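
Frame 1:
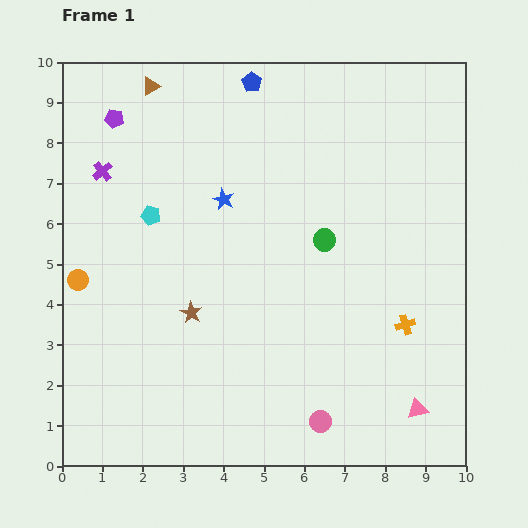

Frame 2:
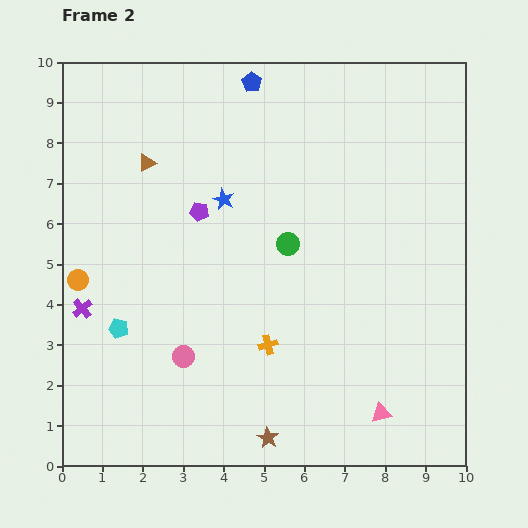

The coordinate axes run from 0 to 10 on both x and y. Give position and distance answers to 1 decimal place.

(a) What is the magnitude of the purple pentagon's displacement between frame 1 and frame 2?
3.1

The purple pentagon moved from (1.3, 8.6) to (3.4, 6.3), a distance of √(2.1² + 2.3²) ≈ 3.1.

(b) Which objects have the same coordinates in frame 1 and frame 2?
the blue star, the blue pentagon, the orange circle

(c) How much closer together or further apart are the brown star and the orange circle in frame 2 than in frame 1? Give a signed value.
+3.2

Distance in frame 1: 2.9. Distance in frame 2: 6.1.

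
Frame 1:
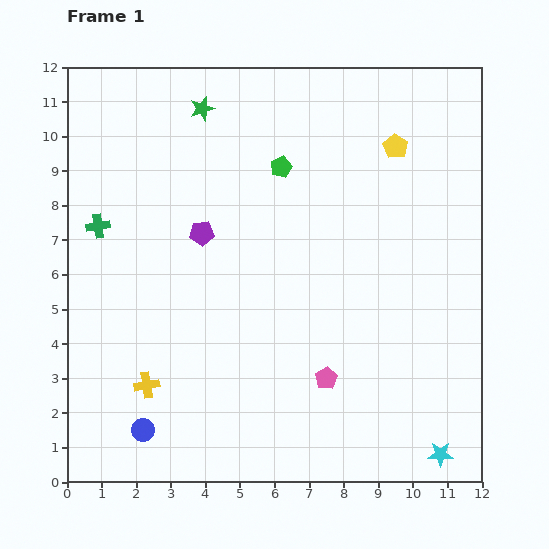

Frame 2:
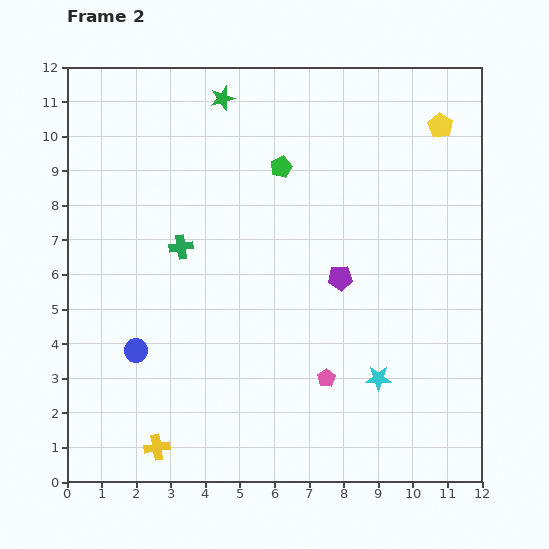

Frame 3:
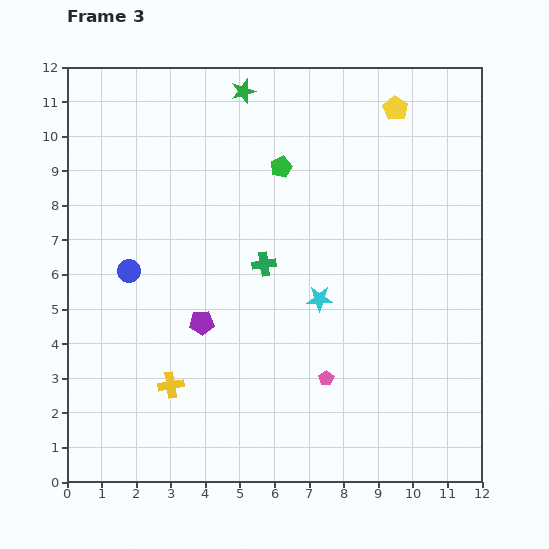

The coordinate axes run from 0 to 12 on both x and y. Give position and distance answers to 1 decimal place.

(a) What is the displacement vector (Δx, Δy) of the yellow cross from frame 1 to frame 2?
(0.3, -1.8)

The yellow cross was at (2.3, 2.8) in frame 1 and (2.6, 1.0) in frame 2.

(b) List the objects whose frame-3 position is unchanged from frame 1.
the green pentagon, the pink pentagon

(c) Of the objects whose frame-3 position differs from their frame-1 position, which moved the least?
the yellow cross

(moved 0.7)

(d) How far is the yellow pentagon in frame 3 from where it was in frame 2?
1.4

The yellow pentagon moved from (10.8, 10.3) to (9.5, 10.8), a distance of √(1.3² + 0.5²) ≈ 1.4.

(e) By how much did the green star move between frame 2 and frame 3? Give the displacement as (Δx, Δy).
(0.6, 0.2)

The green star was at (4.5, 11.1) in frame 2 and (5.1, 11.3) in frame 3.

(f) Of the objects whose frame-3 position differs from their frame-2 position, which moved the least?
the green star

(moved 0.6)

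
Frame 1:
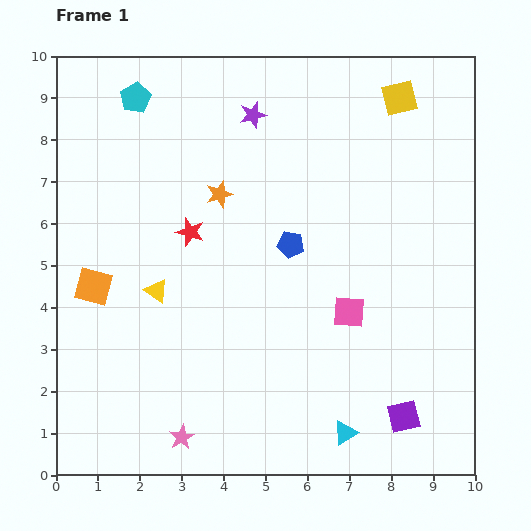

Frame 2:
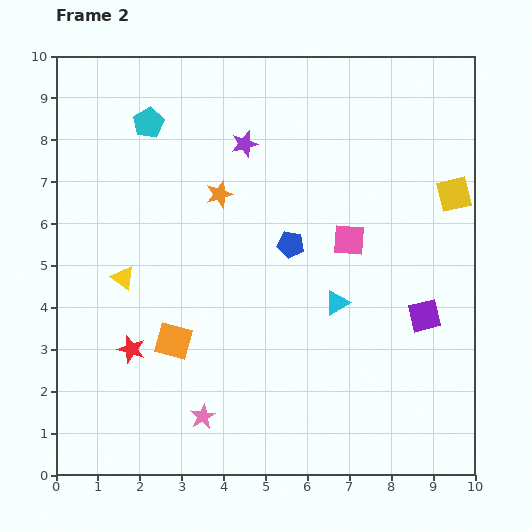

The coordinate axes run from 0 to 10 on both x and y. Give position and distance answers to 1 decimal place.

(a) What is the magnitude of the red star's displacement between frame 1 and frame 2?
3.1

The red star moved from (3.2, 5.8) to (1.8, 3.0), a distance of √(1.4² + 2.8²) ≈ 3.1.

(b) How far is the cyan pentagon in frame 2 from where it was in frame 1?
0.7

The cyan pentagon moved from (1.9, 9.0) to (2.2, 8.4), a distance of √(0.3² + 0.6²) ≈ 0.7.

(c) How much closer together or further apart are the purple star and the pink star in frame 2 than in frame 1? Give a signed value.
-1.3

Distance in frame 1: 7.9. Distance in frame 2: 6.6.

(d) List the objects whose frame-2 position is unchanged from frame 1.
the blue pentagon, the orange star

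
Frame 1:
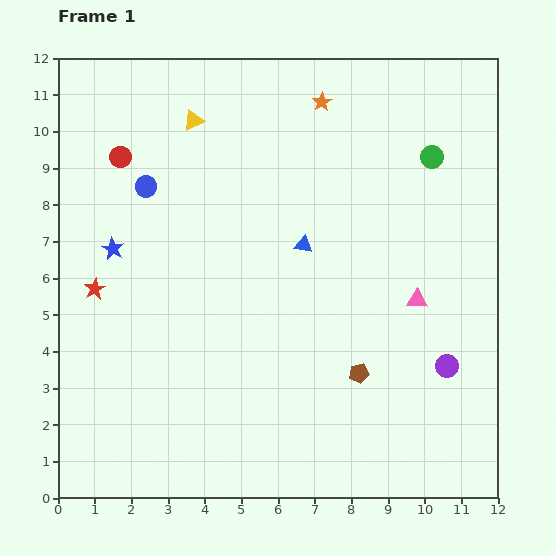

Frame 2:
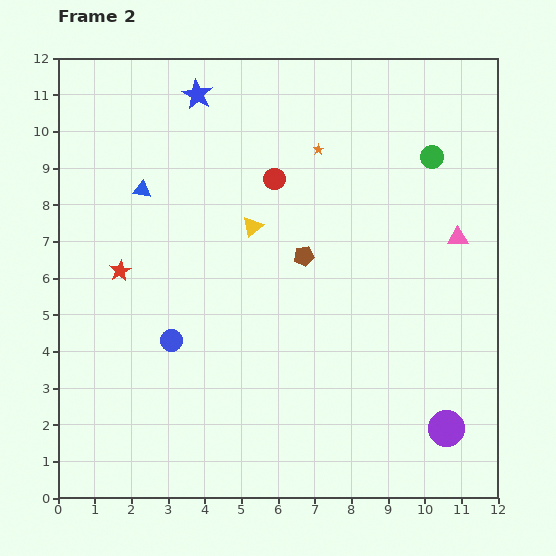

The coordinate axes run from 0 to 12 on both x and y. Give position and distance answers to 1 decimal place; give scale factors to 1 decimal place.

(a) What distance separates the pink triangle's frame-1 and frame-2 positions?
2.0

The pink triangle moved from (9.8, 5.4) to (10.9, 7.1), a distance of √(1.1² + 1.7²) ≈ 2.0.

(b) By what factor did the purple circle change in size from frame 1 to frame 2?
1.6×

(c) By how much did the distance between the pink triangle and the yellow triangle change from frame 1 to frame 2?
-2.2

Distance in frame 1: 7.8. Distance in frame 2: 5.6.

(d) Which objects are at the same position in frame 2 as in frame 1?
the green circle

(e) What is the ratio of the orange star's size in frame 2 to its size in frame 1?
0.6×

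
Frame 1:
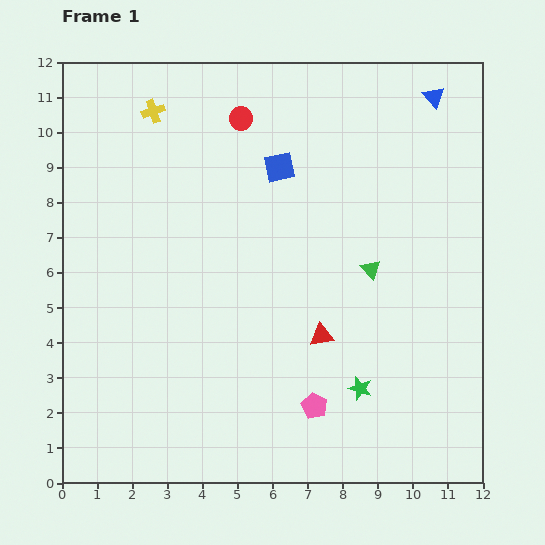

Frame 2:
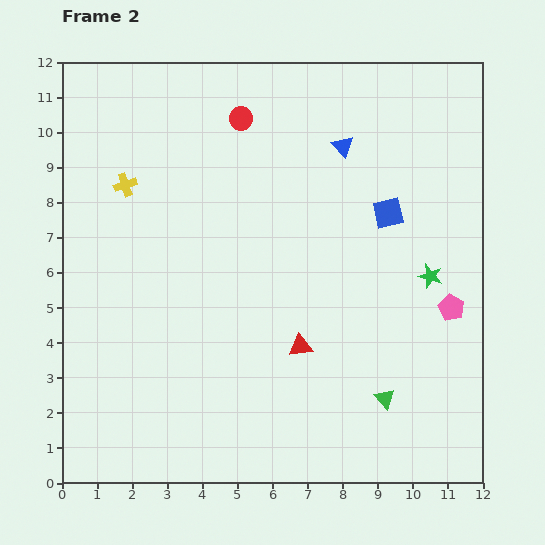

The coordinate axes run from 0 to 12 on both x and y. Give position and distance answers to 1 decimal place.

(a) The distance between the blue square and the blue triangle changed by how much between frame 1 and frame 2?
-2.5

Distance in frame 1: 4.8. Distance in frame 2: 2.3.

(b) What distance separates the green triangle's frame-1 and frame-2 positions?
3.7

The green triangle moved from (8.8, 6.1) to (9.2, 2.4), a distance of √(0.4² + 3.7²) ≈ 3.7.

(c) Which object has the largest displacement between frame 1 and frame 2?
the pink pentagon

(moved 4.8; next 3.8)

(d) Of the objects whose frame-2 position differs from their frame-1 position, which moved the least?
the red triangle

(moved 0.7)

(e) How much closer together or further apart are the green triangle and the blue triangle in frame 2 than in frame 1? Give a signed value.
+2.1

Distance in frame 1: 5.2. Distance in frame 2: 7.3.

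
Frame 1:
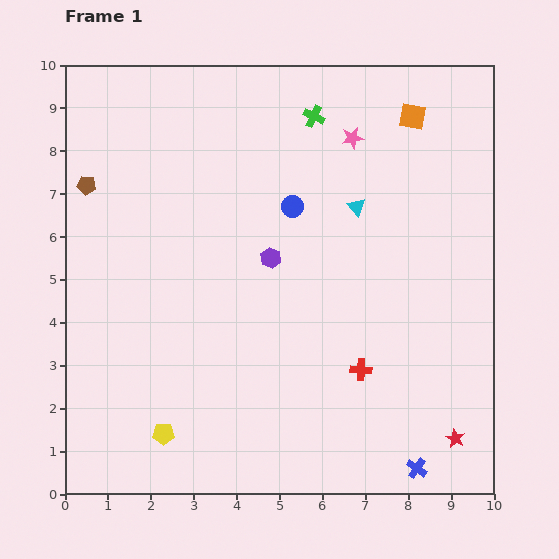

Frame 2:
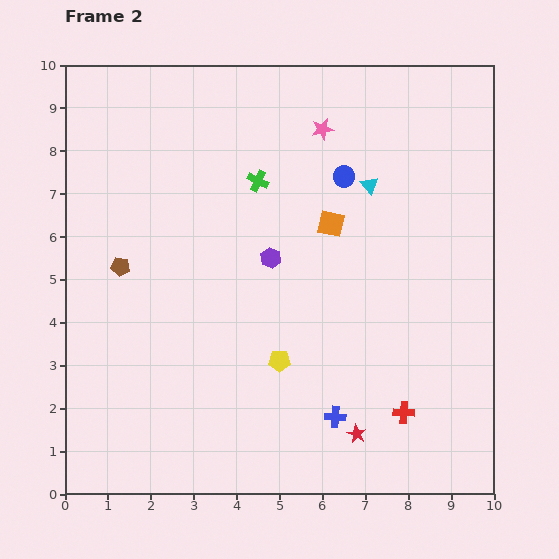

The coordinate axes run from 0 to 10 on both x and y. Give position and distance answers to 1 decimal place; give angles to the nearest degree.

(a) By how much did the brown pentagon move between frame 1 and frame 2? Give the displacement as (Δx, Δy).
(0.8, -1.9)

The brown pentagon was at (0.5, 7.2) in frame 1 and (1.3, 5.3) in frame 2.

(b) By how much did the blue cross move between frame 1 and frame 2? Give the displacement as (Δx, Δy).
(-1.9, 1.2)

The blue cross was at (8.2, 0.6) in frame 1 and (6.3, 1.8) in frame 2.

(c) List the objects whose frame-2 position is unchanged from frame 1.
the purple hexagon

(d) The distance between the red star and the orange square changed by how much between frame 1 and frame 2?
-2.7

Distance in frame 1: 7.6. Distance in frame 2: 4.9.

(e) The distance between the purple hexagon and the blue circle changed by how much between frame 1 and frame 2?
+1.2

Distance in frame 1: 1.3. Distance in frame 2: 2.5.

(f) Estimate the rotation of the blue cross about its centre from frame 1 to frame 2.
32° counter-clockwise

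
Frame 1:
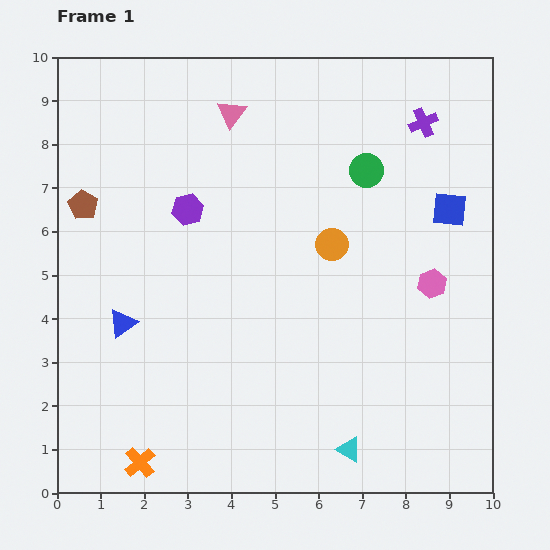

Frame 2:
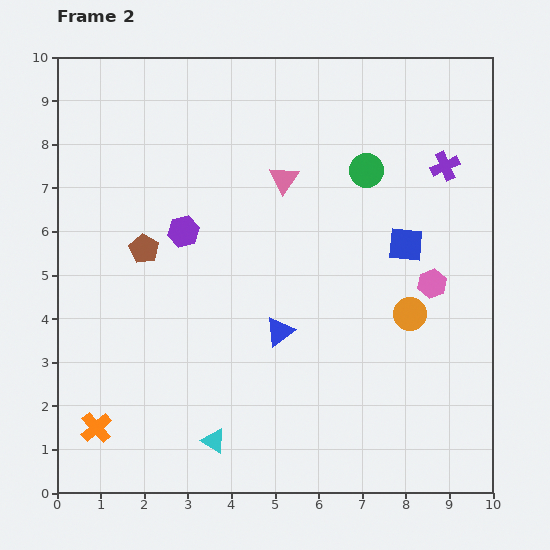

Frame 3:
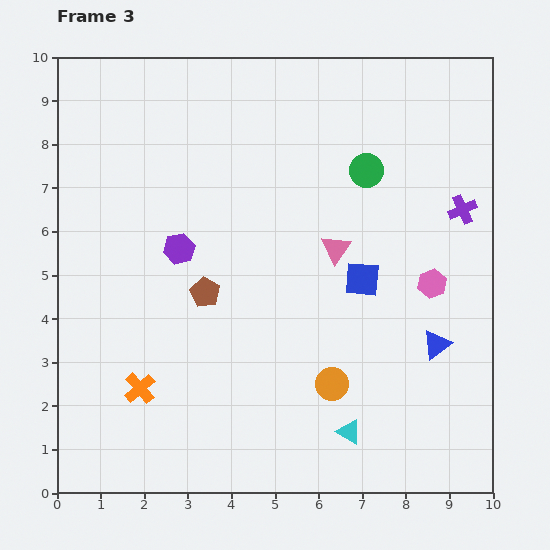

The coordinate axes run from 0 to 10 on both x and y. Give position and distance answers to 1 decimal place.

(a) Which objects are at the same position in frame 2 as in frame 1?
the pink hexagon, the green circle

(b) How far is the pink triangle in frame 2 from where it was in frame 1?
1.9

The pink triangle moved from (4.0, 8.7) to (5.2, 7.2), a distance of √(1.2² + 1.5²) ≈ 1.9.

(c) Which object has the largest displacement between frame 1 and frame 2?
the blue triangle

(moved 3.6; next 3.1)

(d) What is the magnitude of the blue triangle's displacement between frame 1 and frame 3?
7.2

The blue triangle moved from (1.5, 3.9) to (8.7, 3.4), a distance of √(7.2² + 0.5²) ≈ 7.2.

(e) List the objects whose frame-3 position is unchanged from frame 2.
the pink hexagon, the green circle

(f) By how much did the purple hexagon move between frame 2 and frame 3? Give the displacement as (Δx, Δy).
(-0.1, -0.4)

The purple hexagon was at (2.9, 6.0) in frame 2 and (2.8, 5.6) in frame 3.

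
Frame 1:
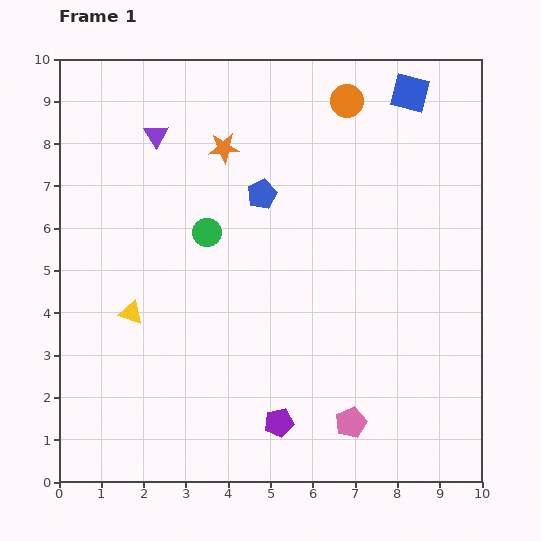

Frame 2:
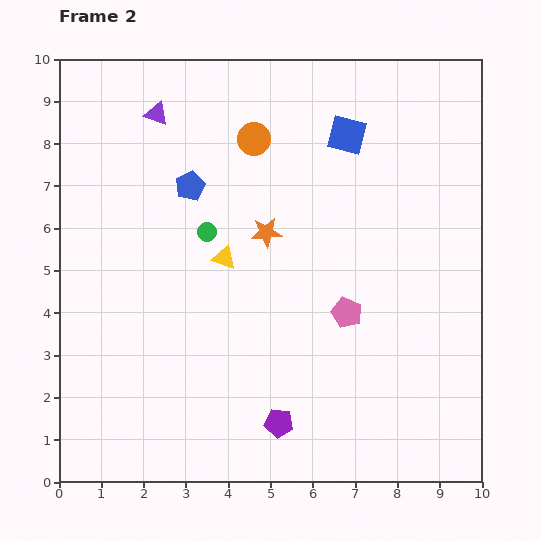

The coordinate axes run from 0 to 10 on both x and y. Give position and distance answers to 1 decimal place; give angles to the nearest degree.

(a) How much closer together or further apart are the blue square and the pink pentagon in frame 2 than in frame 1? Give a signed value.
-3.7

Distance in frame 1: 7.9. Distance in frame 2: 4.2.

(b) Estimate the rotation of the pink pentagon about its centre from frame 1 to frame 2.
27° counter-clockwise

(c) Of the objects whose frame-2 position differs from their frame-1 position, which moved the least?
the purple triangle

(moved 0.5)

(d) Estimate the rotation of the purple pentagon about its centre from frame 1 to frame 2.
18° clockwise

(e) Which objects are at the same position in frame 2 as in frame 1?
the purple pentagon, the green circle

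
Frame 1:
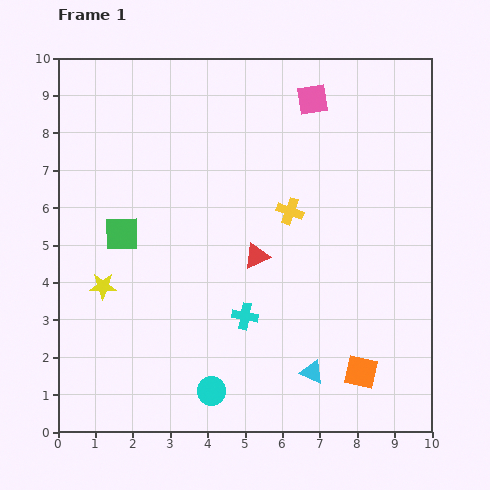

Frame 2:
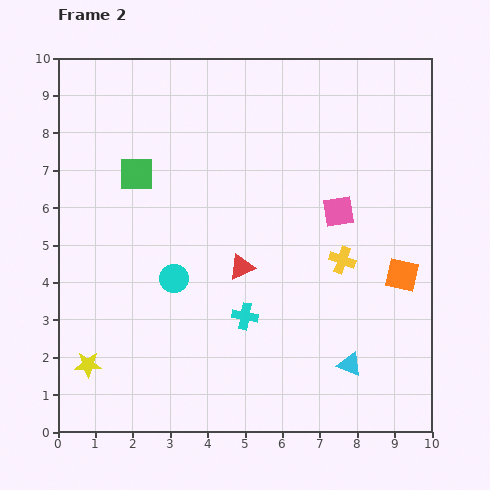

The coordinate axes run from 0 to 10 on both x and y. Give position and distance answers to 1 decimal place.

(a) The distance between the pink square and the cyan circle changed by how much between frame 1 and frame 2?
-3.5

Distance in frame 1: 8.3. Distance in frame 2: 4.8.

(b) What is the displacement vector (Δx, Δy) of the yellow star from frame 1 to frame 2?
(-0.4, -2.1)

The yellow star was at (1.2, 3.9) in frame 1 and (0.8, 1.8) in frame 2.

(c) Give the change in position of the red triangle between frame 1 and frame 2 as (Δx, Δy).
(-0.4, -0.3)

The red triangle was at (5.3, 4.7) in frame 1 and (4.9, 4.4) in frame 2.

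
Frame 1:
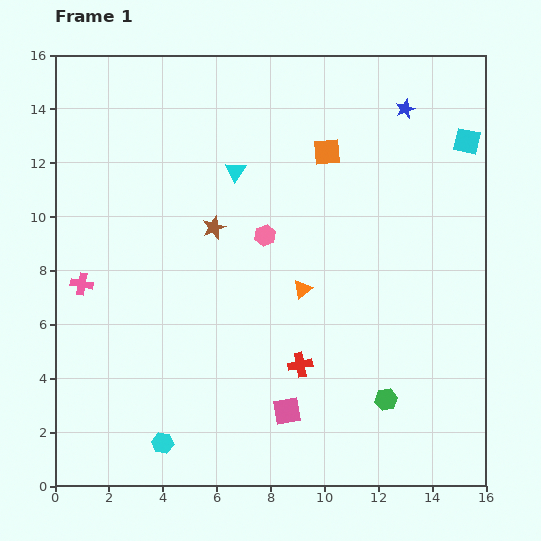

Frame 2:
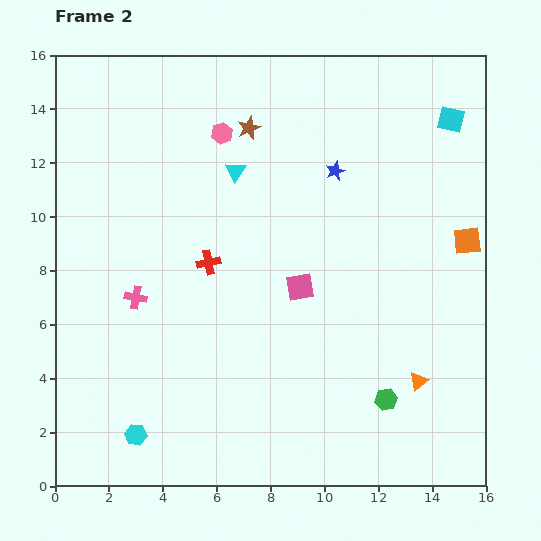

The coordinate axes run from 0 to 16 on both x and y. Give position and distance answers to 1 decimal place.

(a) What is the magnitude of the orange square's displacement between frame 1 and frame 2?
6.2

The orange square moved from (10.1, 12.4) to (15.3, 9.1), a distance of √(5.2² + 3.3²) ≈ 6.2.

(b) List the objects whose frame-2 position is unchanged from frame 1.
the green hexagon, the cyan triangle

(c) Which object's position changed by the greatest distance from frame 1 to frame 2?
the orange square

(moved 6.2; next 5.5)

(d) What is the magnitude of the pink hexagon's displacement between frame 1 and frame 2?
4.1

The pink hexagon moved from (7.8, 9.3) to (6.2, 13.1), a distance of √(1.6² + 3.8²) ≈ 4.1.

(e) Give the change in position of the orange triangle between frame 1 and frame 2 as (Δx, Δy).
(4.3, -3.4)

The orange triangle was at (9.2, 7.3) in frame 1 and (13.5, 3.9) in frame 2.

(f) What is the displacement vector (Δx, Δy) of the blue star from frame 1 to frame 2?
(-2.6, -2.3)

The blue star was at (13.0, 14.0) in frame 1 and (10.4, 11.7) in frame 2.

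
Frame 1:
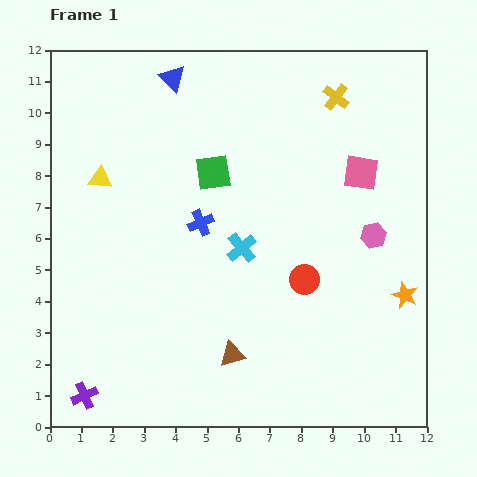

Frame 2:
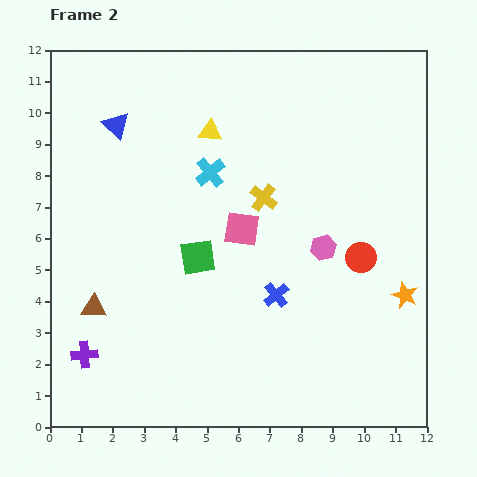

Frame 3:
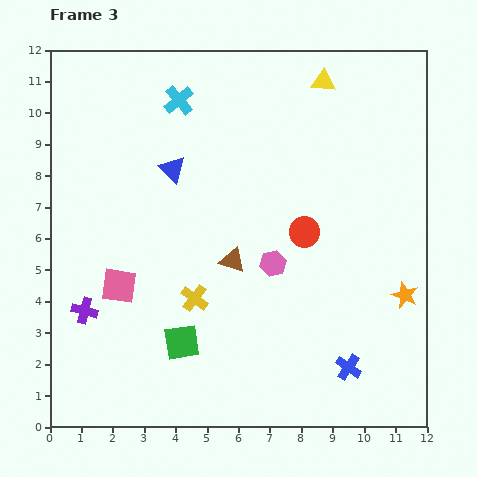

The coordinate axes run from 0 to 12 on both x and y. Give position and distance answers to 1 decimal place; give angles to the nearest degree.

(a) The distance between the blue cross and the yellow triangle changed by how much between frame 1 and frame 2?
+2.1

Distance in frame 1: 3.5. Distance in frame 2: 5.6.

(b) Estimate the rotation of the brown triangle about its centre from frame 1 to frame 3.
33° clockwise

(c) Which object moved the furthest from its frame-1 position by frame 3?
the pink square

(moved 8.5; next 7.8)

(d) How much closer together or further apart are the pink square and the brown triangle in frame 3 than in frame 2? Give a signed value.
-1.6

Distance in frame 2: 5.3. Distance in frame 3: 3.7.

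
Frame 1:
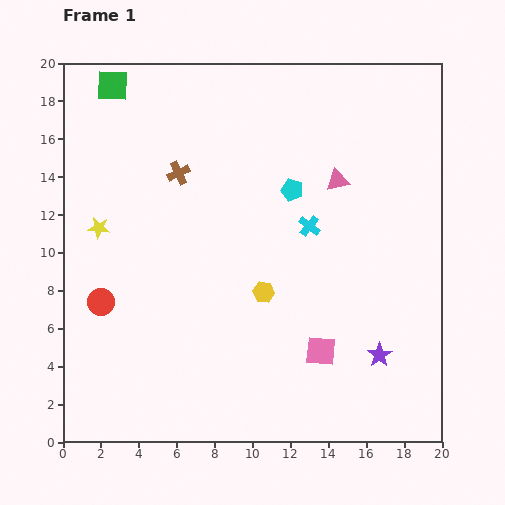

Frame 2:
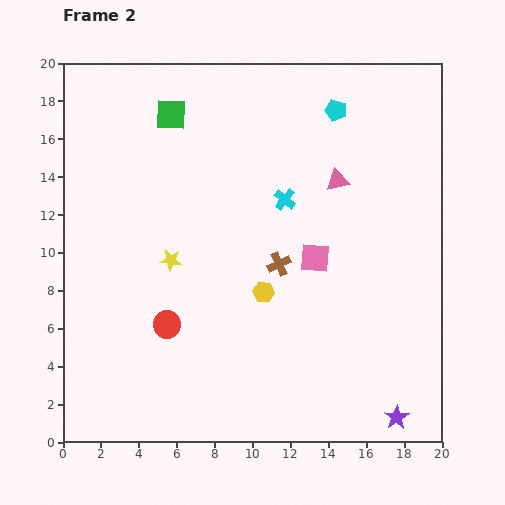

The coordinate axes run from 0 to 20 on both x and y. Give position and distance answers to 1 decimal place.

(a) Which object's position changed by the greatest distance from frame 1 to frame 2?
the brown cross

(moved 7.2; next 4.9)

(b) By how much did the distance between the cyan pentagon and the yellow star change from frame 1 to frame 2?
+1.4

Distance in frame 1: 10.4. Distance in frame 2: 11.8.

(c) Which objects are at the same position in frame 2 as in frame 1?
the pink triangle, the yellow hexagon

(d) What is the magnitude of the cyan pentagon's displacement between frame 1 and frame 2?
4.8

The cyan pentagon moved from (12.1, 13.3) to (14.4, 17.5), a distance of √(2.3² + 4.2²) ≈ 4.8.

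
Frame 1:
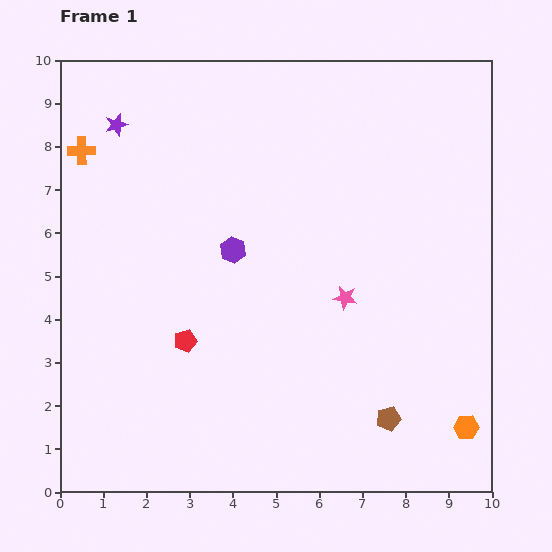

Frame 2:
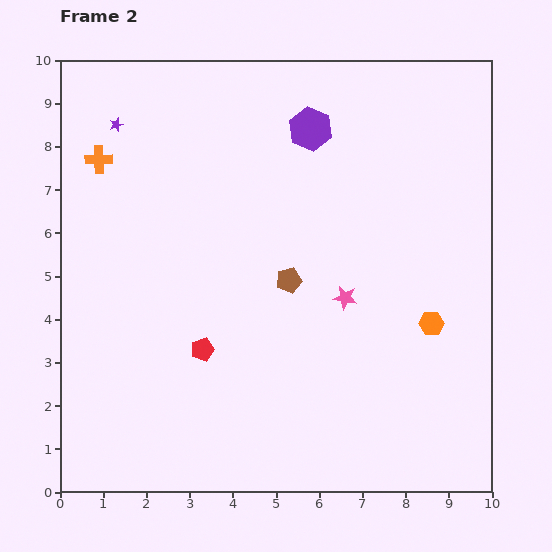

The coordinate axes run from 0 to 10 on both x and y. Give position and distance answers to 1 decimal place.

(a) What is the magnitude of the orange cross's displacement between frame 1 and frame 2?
0.4

The orange cross moved from (0.5, 7.9) to (0.9, 7.7), a distance of √(0.4² + 0.2²) ≈ 0.4.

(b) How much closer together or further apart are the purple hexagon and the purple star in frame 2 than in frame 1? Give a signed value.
+0.5

Distance in frame 1: 4.0. Distance in frame 2: 4.5.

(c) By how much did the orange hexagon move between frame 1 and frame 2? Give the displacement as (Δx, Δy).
(-0.8, 2.4)

The orange hexagon was at (9.4, 1.5) in frame 1 and (8.6, 3.9) in frame 2.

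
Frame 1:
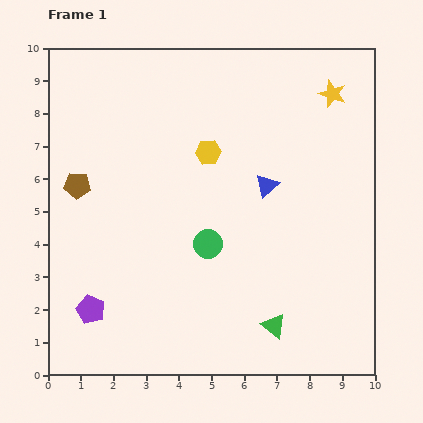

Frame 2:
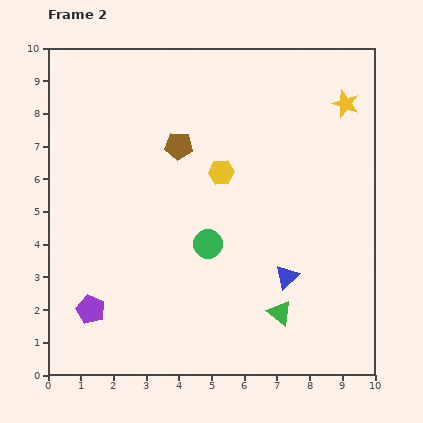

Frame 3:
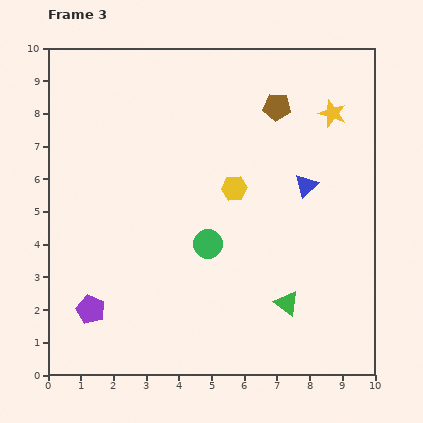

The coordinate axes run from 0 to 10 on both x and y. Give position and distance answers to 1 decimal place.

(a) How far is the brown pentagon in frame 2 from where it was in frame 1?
3.3

The brown pentagon moved from (0.9, 5.8) to (4.0, 7.0), a distance of √(3.1² + 1.2²) ≈ 3.3.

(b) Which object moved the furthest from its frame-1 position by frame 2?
the brown pentagon

(moved 3.3; next 2.9)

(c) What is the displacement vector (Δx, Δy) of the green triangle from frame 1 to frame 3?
(0.4, 0.7)

The green triangle was at (6.9, 1.5) in frame 1 and (7.3, 2.2) in frame 3.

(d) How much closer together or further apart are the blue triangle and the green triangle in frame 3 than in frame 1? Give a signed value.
-0.7

Distance in frame 1: 4.3. Distance in frame 3: 3.6.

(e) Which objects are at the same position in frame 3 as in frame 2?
the purple pentagon, the green circle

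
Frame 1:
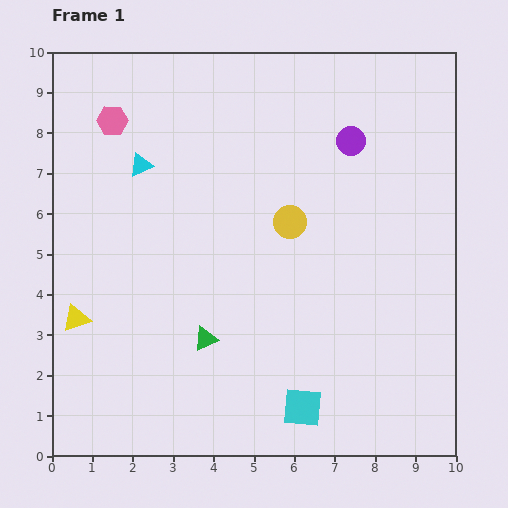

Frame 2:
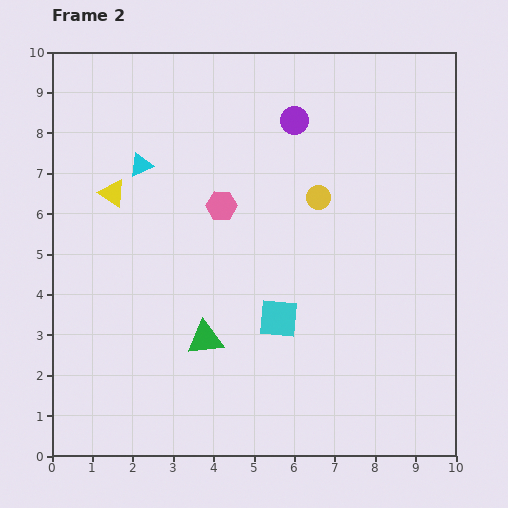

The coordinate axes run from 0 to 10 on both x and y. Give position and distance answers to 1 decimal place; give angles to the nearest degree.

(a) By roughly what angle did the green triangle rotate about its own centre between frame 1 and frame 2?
18° clockwise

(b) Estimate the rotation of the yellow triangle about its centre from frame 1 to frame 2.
53° clockwise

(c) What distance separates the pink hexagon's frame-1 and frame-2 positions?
3.4

The pink hexagon moved from (1.5, 8.3) to (4.2, 6.2), a distance of √(2.7² + 2.1²) ≈ 3.4.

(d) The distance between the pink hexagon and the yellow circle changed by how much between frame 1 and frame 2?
-2.7

Distance in frame 1: 5.1. Distance in frame 2: 2.4.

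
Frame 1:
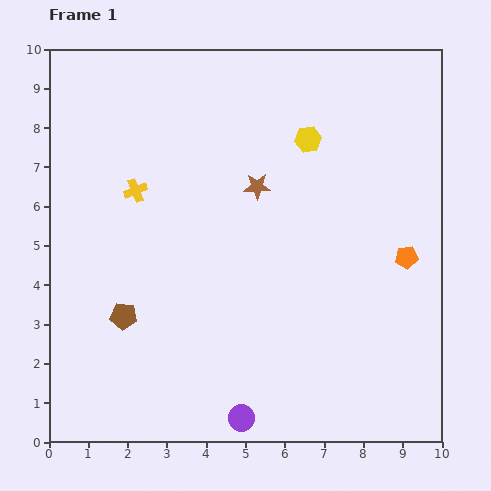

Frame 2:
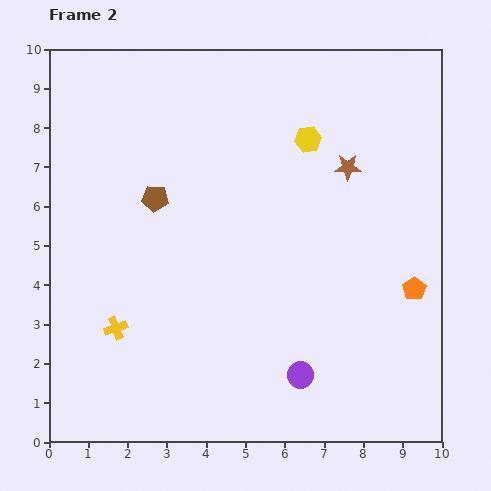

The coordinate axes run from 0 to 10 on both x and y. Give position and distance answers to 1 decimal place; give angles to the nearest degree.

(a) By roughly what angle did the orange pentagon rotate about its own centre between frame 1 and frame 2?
29° counter-clockwise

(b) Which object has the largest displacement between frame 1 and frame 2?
the yellow cross

(moved 3.5; next 3.1)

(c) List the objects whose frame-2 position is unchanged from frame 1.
the yellow hexagon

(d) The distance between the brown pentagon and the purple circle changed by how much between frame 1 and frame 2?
+1.8

Distance in frame 1: 4.0. Distance in frame 2: 5.8.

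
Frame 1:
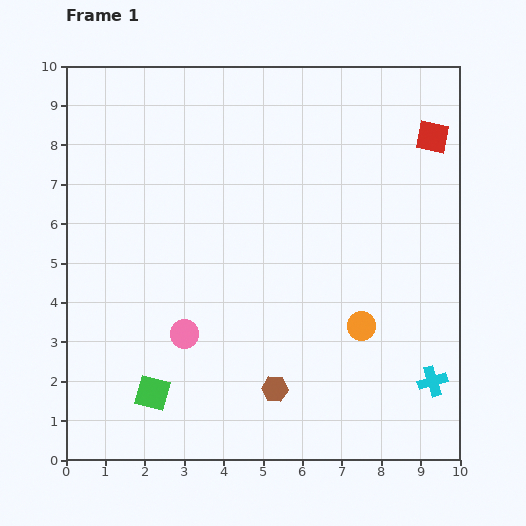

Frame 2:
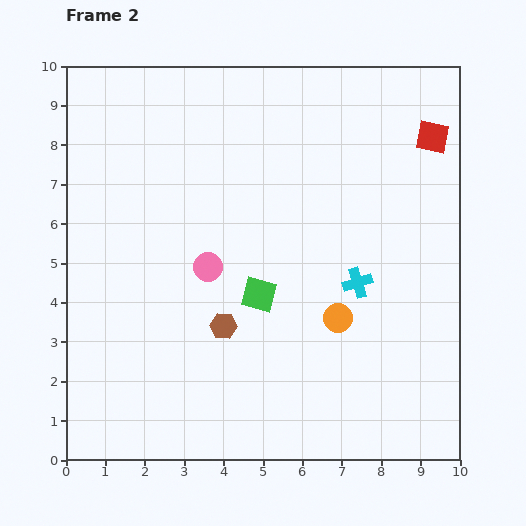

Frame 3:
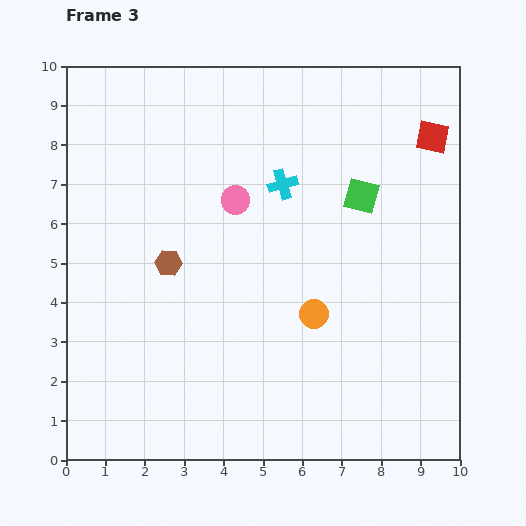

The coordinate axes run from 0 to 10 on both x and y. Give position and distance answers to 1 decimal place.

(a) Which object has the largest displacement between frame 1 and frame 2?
the green square

(moved 3.7; next 3.1)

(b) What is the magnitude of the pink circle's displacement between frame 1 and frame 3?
3.6

The pink circle moved from (3.0, 3.2) to (4.3, 6.6), a distance of √(1.3² + 3.4²) ≈ 3.6.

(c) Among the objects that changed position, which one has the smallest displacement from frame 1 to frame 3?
the orange circle

(moved 1.2)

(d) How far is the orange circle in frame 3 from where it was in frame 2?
0.6

The orange circle moved from (6.9, 3.6) to (6.3, 3.7), a distance of √(0.6² + 0.1²) ≈ 0.6.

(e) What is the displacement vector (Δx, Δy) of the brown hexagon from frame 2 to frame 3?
(-1.4, 1.6)

The brown hexagon was at (4.0, 3.4) in frame 2 and (2.6, 5.0) in frame 3.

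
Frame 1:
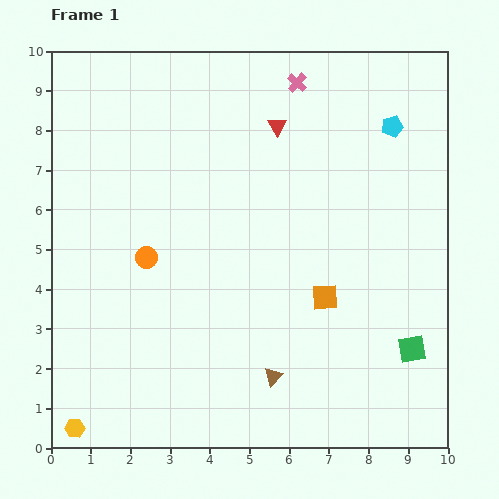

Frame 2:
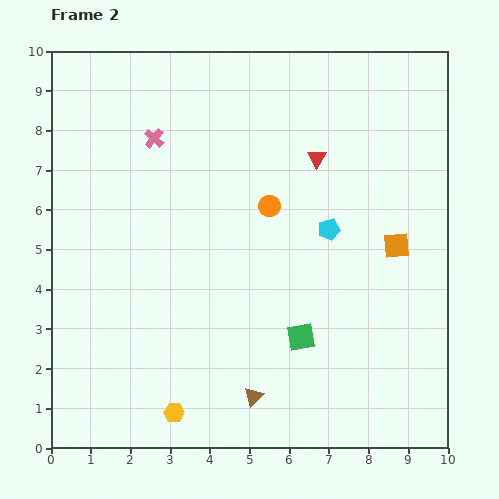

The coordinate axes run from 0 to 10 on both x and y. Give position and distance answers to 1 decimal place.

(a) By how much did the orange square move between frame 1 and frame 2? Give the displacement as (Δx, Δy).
(1.8, 1.3)

The orange square was at (6.9, 3.8) in frame 1 and (8.7, 5.1) in frame 2.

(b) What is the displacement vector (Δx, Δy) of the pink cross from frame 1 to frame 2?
(-3.6, -1.4)

The pink cross was at (6.2, 9.2) in frame 1 and (2.6, 7.8) in frame 2.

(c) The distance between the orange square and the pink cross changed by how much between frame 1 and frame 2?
+1.3

Distance in frame 1: 5.4. Distance in frame 2: 6.7.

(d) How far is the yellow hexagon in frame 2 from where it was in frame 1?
2.5

The yellow hexagon moved from (0.6, 0.5) to (3.1, 0.9), a distance of √(2.5² + 0.4²) ≈ 2.5.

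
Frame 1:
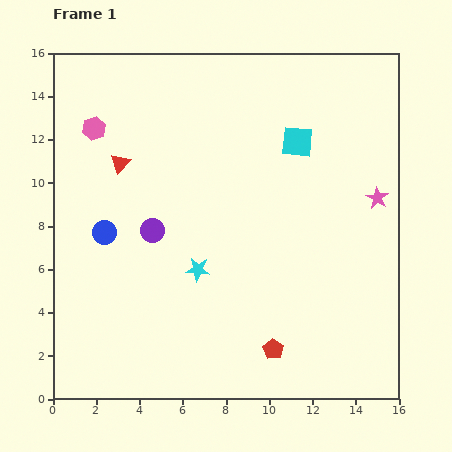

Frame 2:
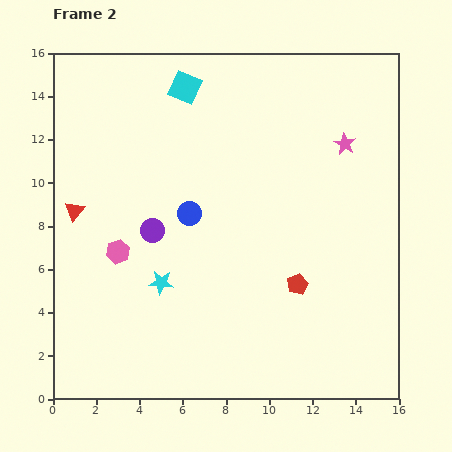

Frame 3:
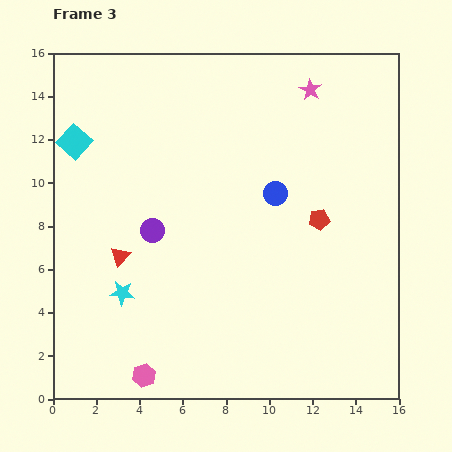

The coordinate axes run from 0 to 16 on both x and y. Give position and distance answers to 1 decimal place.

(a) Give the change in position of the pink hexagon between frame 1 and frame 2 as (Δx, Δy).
(1.1, -5.7)

The pink hexagon was at (1.9, 12.5) in frame 1 and (3.0, 6.8) in frame 2.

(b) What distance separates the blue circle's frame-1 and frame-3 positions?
8.1

The blue circle moved from (2.4, 7.7) to (10.3, 9.5), a distance of √(7.9² + 1.8²) ≈ 8.1.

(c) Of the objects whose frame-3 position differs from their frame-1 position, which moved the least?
the cyan star

(moved 3.7)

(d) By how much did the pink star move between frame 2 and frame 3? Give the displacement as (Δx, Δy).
(-1.6, 2.5)

The pink star was at (13.5, 11.8) in frame 2 and (11.9, 14.3) in frame 3.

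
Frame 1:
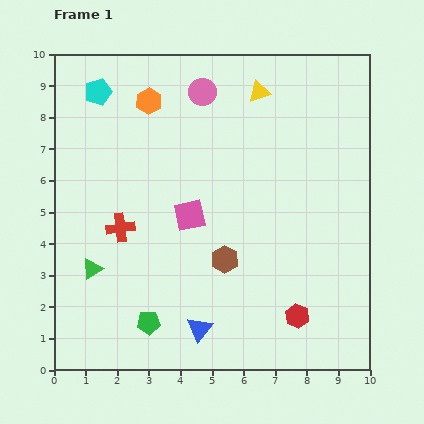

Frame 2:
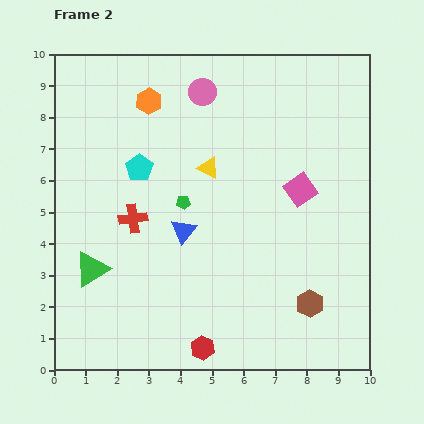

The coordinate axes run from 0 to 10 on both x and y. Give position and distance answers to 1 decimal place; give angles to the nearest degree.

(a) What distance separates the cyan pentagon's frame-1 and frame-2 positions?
2.7

The cyan pentagon moved from (1.4, 8.8) to (2.7, 6.4), a distance of √(1.3² + 2.4²) ≈ 2.7.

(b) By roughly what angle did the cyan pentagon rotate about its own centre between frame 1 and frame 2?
16° counter-clockwise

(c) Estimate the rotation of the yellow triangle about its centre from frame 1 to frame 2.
44° clockwise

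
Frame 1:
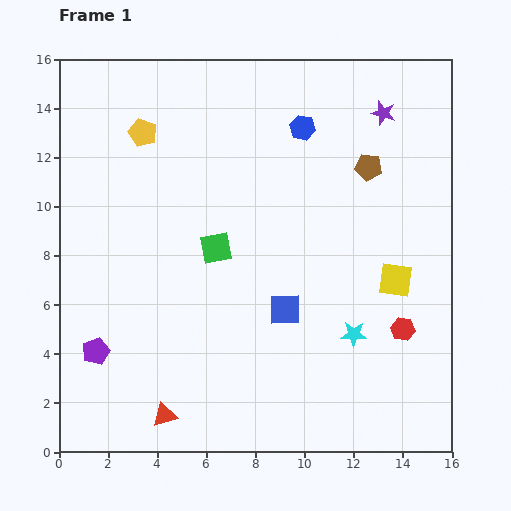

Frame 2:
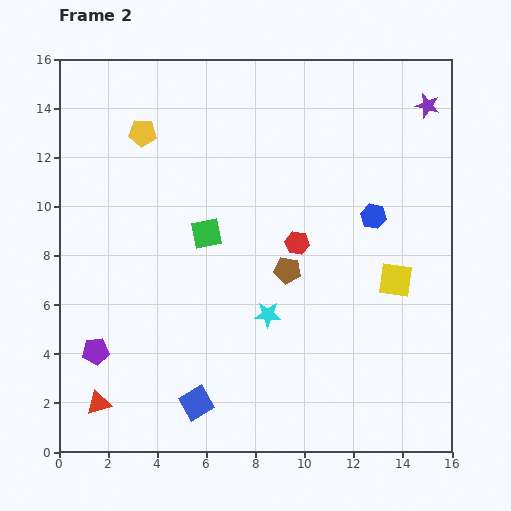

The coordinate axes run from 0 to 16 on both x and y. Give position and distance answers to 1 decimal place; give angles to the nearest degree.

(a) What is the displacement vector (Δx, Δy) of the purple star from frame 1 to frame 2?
(1.8, 0.3)

The purple star was at (13.2, 13.8) in frame 1 and (15.0, 14.1) in frame 2.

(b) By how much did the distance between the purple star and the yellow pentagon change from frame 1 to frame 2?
+1.9

Distance in frame 1: 9.8. Distance in frame 2: 11.7.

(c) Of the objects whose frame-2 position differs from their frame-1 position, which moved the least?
the green square

(moved 0.7)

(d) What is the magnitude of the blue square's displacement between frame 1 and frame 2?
5.2

The blue square moved from (9.2, 5.8) to (5.6, 2.0), a distance of √(3.6² + 3.8²) ≈ 5.2.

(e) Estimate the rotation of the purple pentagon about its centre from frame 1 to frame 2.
16° clockwise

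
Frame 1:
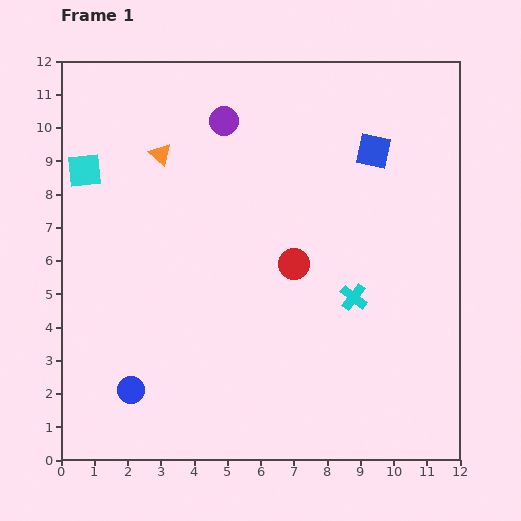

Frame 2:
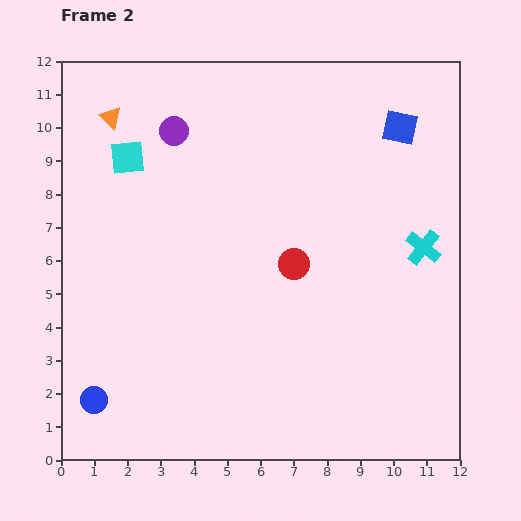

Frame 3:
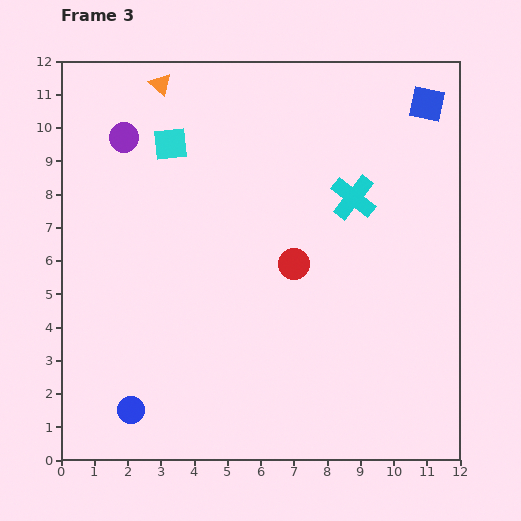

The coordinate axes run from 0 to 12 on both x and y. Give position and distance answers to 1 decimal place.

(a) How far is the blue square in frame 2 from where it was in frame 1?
1.1

The blue square moved from (9.4, 9.3) to (10.2, 10.0), a distance of √(0.8² + 0.7²) ≈ 1.1.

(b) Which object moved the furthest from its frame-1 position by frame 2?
the cyan cross

(moved 2.6; next 1.9)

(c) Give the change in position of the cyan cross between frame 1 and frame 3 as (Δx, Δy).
(0.0, 3.0)

The cyan cross was at (8.8, 4.9) in frame 1 and (8.8, 7.9) in frame 3.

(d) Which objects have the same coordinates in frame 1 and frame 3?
the red circle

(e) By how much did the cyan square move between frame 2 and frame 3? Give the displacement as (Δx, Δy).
(1.3, 0.4)

The cyan square was at (2.0, 9.1) in frame 2 and (3.3, 9.5) in frame 3.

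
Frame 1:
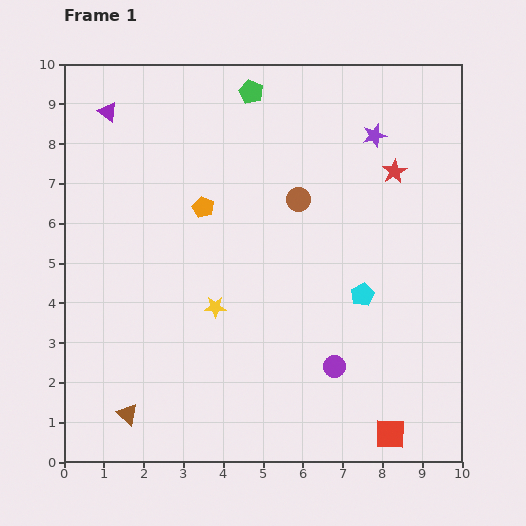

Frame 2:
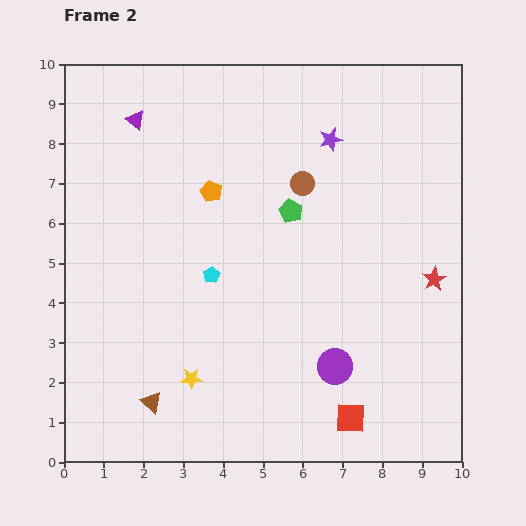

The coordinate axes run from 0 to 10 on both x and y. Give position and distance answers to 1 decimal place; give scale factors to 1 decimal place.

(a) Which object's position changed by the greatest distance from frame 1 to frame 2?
the cyan pentagon

(moved 3.8; next 3.2)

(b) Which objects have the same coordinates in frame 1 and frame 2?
the purple circle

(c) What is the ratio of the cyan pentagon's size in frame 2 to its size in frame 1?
0.7×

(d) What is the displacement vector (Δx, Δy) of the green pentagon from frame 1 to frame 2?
(1.0, -3.0)

The green pentagon was at (4.7, 9.3) in frame 1 and (5.7, 6.3) in frame 2.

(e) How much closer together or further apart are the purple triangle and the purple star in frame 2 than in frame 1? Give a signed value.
-1.8

Distance in frame 1: 6.7. Distance in frame 2: 4.9.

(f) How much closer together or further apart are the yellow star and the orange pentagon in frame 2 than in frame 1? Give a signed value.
+2.2

Distance in frame 1: 2.5. Distance in frame 2: 4.7.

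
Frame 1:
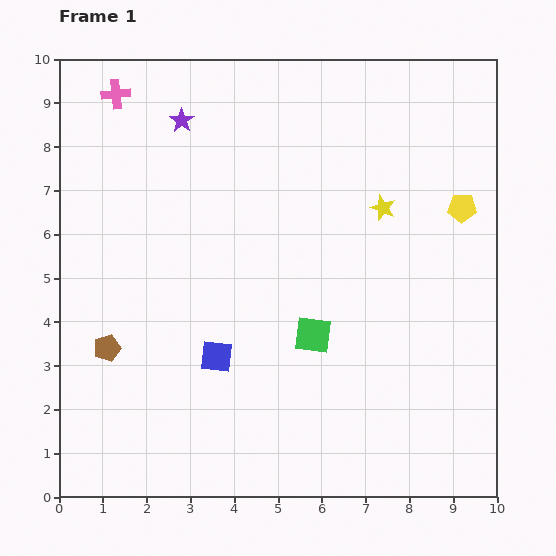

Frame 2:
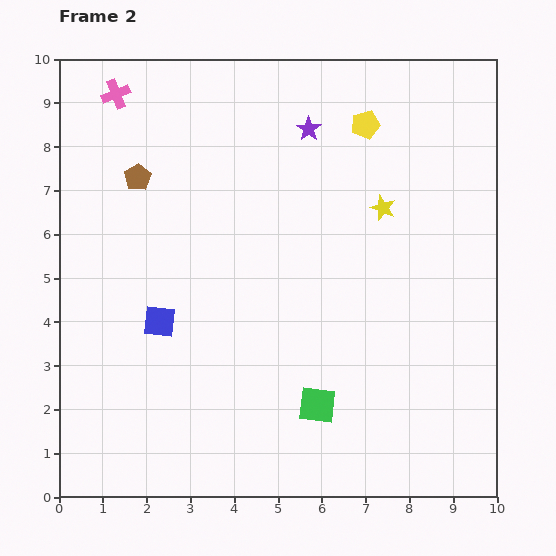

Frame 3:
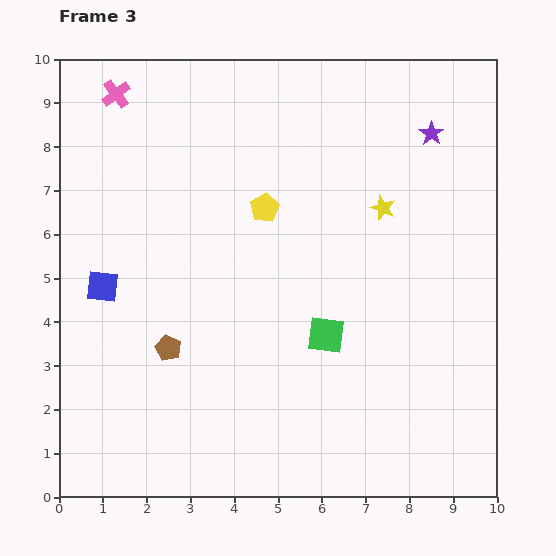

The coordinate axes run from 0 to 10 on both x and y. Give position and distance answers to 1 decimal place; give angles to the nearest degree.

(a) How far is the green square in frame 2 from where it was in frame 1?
1.6

The green square moved from (5.8, 3.7) to (5.9, 2.1), a distance of √(0.1² + 1.6²) ≈ 1.6.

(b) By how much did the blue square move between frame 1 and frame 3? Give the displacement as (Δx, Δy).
(-2.6, 1.6)

The blue square was at (3.6, 3.2) in frame 1 and (1.0, 4.8) in frame 3.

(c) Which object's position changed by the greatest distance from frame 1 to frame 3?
the purple star

(moved 5.7; next 4.5)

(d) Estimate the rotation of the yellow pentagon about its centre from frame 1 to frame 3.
31° counter-clockwise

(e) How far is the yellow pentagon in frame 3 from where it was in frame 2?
3.0

The yellow pentagon moved from (7.0, 8.5) to (4.7, 6.6), a distance of √(2.3² + 1.9²) ≈ 3.0.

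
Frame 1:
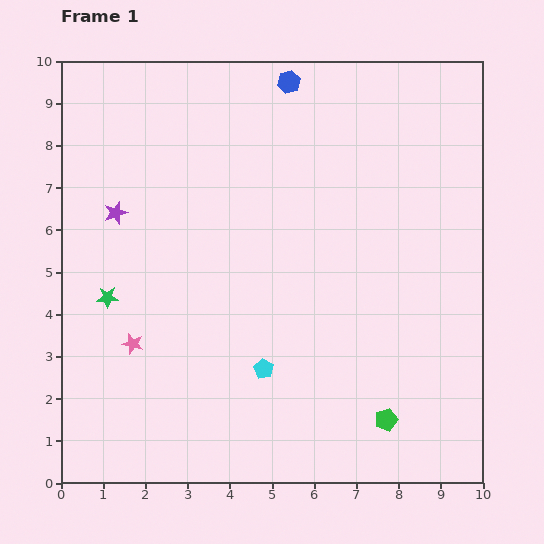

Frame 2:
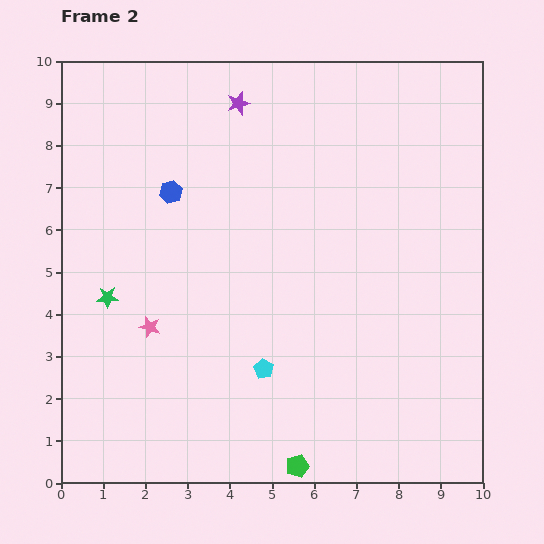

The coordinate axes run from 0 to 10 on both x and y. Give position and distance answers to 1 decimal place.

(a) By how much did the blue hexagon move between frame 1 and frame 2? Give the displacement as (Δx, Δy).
(-2.8, -2.6)

The blue hexagon was at (5.4, 9.5) in frame 1 and (2.6, 6.9) in frame 2.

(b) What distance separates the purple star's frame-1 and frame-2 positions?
3.9

The purple star moved from (1.3, 6.4) to (4.2, 9.0), a distance of √(2.9² + 2.6²) ≈ 3.9.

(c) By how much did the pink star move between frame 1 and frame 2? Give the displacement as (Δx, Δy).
(0.4, 0.4)

The pink star was at (1.7, 3.3) in frame 1 and (2.1, 3.7) in frame 2.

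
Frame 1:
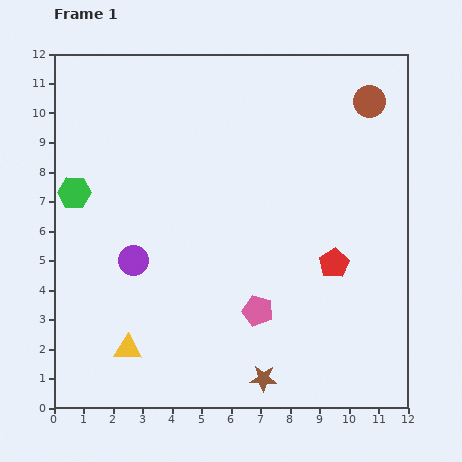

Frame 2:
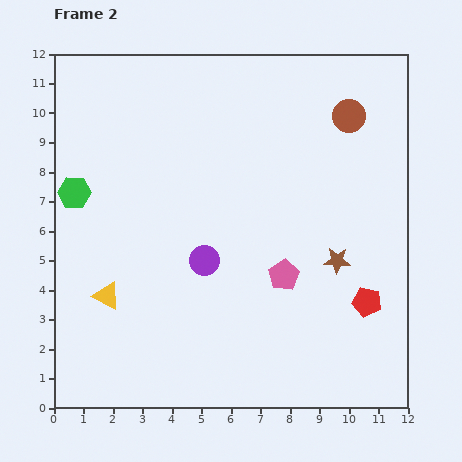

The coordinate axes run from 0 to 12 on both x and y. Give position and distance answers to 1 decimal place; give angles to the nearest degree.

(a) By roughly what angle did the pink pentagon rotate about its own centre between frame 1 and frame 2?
23° clockwise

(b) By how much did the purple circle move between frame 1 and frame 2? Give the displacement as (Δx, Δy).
(2.4, 0.0)

The purple circle was at (2.7, 5.0) in frame 1 and (5.1, 5.0) in frame 2.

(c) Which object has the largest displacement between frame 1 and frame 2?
the brown star

(moved 4.7; next 2.4)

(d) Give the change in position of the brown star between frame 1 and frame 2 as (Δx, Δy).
(2.5, 4.0)

The brown star was at (7.1, 1.0) in frame 1 and (9.6, 5.0) in frame 2.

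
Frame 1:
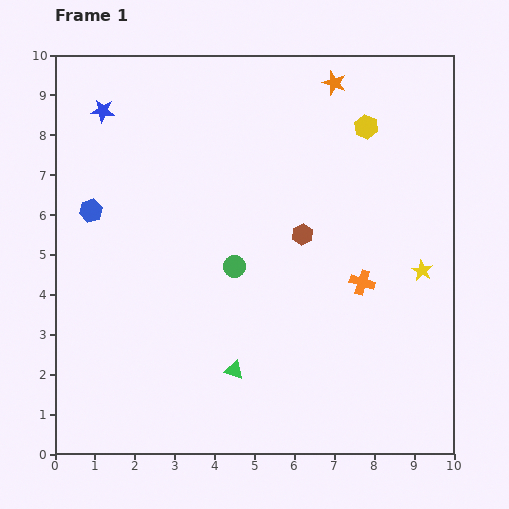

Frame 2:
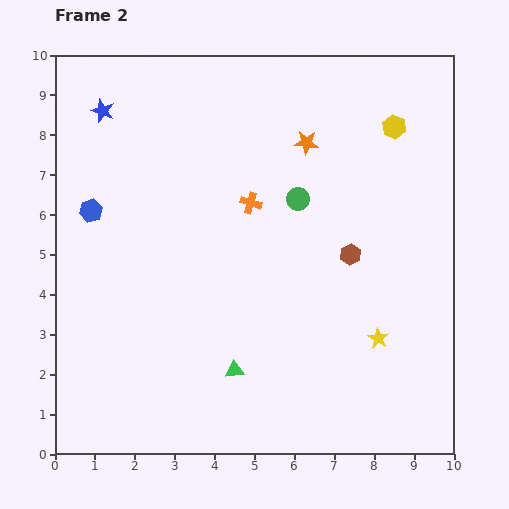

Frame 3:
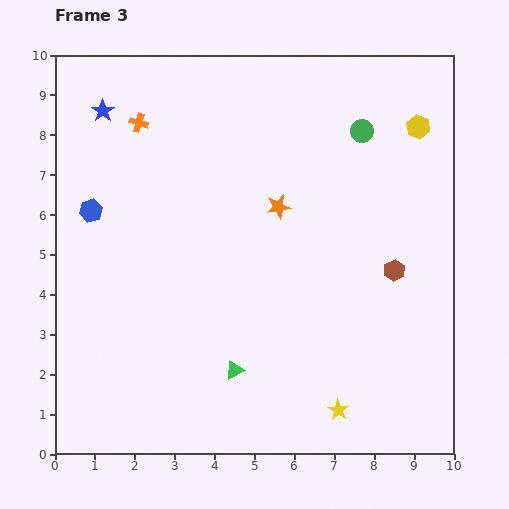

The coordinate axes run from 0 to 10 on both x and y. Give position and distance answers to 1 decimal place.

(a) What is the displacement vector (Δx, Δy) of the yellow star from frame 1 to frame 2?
(-1.1, -1.7)

The yellow star was at (9.2, 4.6) in frame 1 and (8.1, 2.9) in frame 2.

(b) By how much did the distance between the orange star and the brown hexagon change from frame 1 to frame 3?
-0.6

Distance in frame 1: 3.9. Distance in frame 3: 3.3.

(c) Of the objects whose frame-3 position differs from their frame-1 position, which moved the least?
the yellow hexagon

(moved 1.3)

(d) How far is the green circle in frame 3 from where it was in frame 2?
2.3

The green circle moved from (6.1, 6.4) to (7.7, 8.1), a distance of √(1.6² + 1.7²) ≈ 2.3.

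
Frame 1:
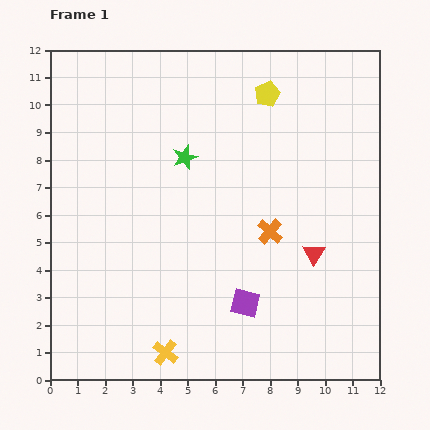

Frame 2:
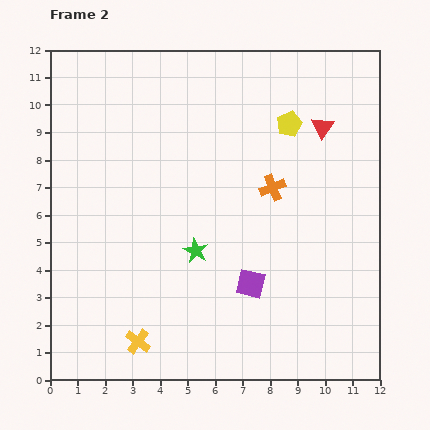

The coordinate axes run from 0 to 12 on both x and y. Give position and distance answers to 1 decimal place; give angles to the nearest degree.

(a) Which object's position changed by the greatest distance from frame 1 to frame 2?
the red triangle

(moved 4.6; next 3.4)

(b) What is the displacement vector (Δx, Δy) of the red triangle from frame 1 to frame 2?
(0.3, 4.6)

The red triangle was at (9.6, 4.6) in frame 1 and (9.9, 9.2) in frame 2.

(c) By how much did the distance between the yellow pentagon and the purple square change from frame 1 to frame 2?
-1.6

Distance in frame 1: 7.6. Distance in frame 2: 6.0.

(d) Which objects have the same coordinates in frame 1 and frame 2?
none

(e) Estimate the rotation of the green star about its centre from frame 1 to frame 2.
25° counter-clockwise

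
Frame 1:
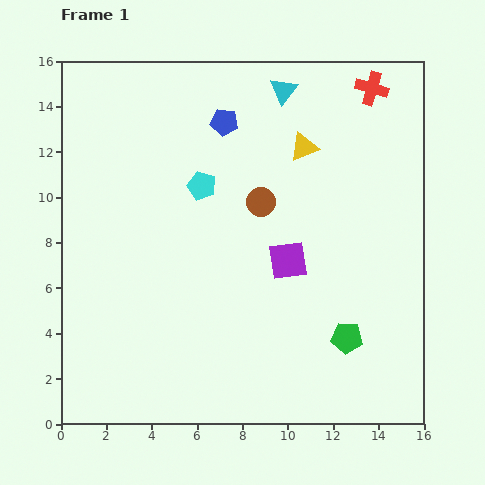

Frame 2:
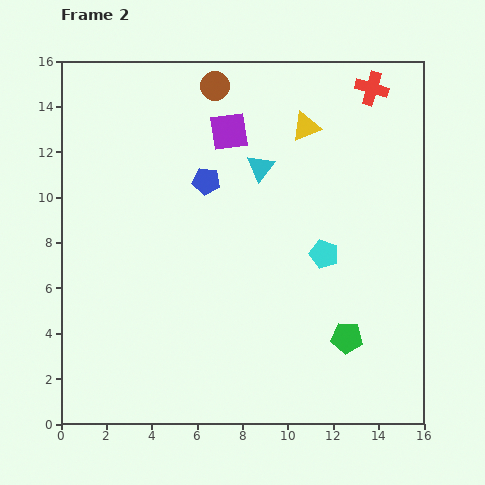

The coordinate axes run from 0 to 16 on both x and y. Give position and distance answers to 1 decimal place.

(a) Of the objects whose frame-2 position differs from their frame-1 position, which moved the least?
the yellow triangle

(moved 0.9)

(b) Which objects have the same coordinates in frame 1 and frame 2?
the green pentagon, the red cross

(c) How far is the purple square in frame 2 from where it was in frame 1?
6.3

The purple square moved from (10.0, 7.2) to (7.4, 12.9), a distance of √(2.6² + 5.7²) ≈ 6.3.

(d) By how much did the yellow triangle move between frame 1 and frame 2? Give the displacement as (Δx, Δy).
(0.1, 0.9)

The yellow triangle was at (10.7, 12.2) in frame 1 and (10.8, 13.1) in frame 2.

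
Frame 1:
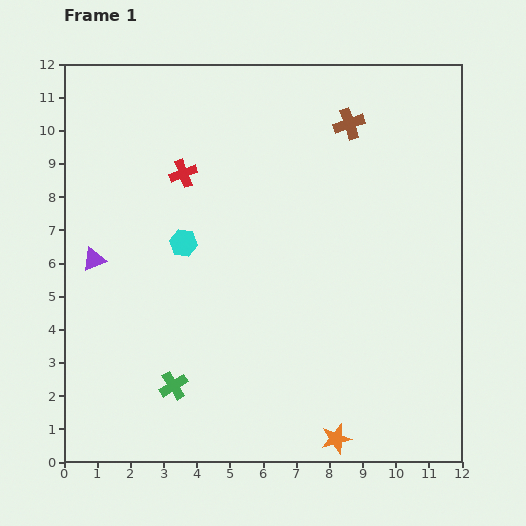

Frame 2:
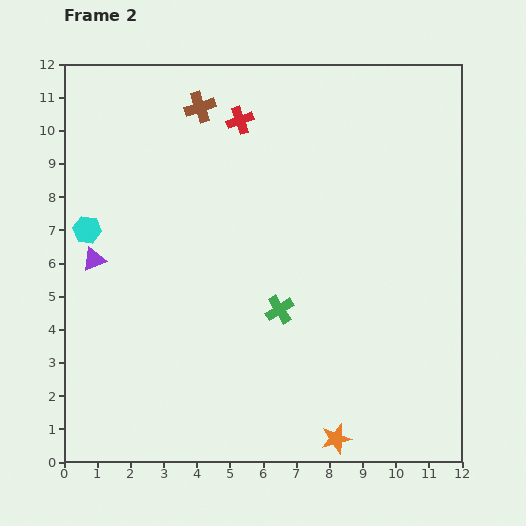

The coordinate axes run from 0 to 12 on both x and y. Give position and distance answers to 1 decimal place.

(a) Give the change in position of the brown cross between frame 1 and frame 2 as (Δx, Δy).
(-4.5, 0.5)

The brown cross was at (8.6, 10.2) in frame 1 and (4.1, 10.7) in frame 2.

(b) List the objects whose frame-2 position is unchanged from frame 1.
the purple triangle, the orange star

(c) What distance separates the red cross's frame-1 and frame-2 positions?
2.3

The red cross moved from (3.6, 8.7) to (5.3, 10.3), a distance of √(1.7² + 1.6²) ≈ 2.3.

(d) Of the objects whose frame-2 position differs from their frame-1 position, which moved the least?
the red cross

(moved 2.3)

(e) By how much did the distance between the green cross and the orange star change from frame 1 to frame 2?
-0.9

Distance in frame 1: 5.2. Distance in frame 2: 4.3.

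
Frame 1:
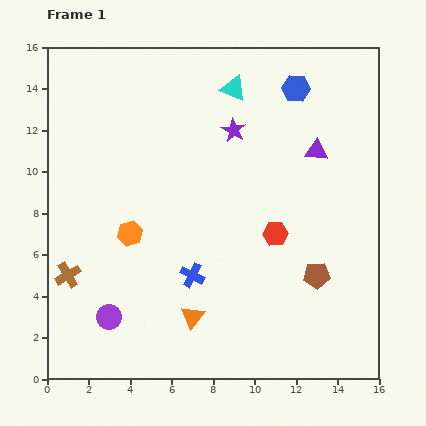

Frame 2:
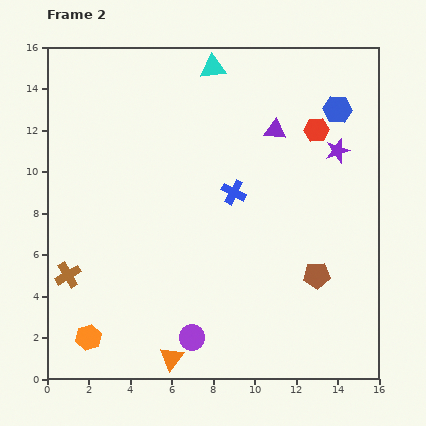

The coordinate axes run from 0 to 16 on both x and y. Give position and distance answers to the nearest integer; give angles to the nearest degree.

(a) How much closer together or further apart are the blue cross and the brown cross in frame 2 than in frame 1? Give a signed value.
+3

Distance in frame 1: 6. Distance in frame 2: 9.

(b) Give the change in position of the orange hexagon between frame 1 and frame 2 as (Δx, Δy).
(-2, -5)

The orange hexagon was at (4, 7) in frame 1 and (2, 2) in frame 2.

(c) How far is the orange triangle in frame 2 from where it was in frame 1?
2

The orange triangle moved from (7, 3) to (6, 1), a distance of √(1² + 2²) ≈ 2.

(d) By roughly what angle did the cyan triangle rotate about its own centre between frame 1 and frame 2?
29° counter-clockwise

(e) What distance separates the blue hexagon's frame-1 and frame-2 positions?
2

The blue hexagon moved from (12, 14) to (14, 13), a distance of √(2² + 1²) ≈ 2.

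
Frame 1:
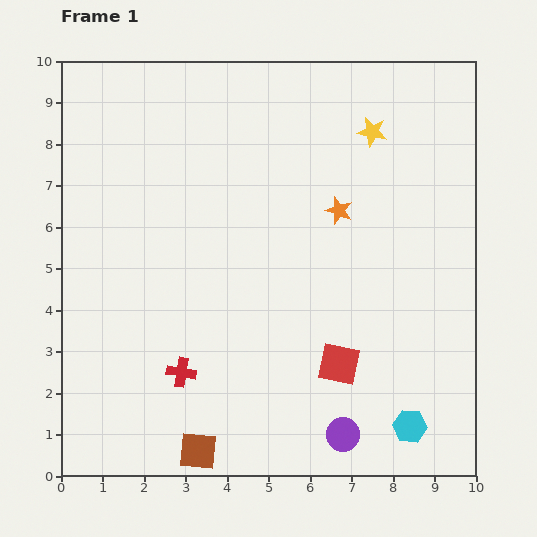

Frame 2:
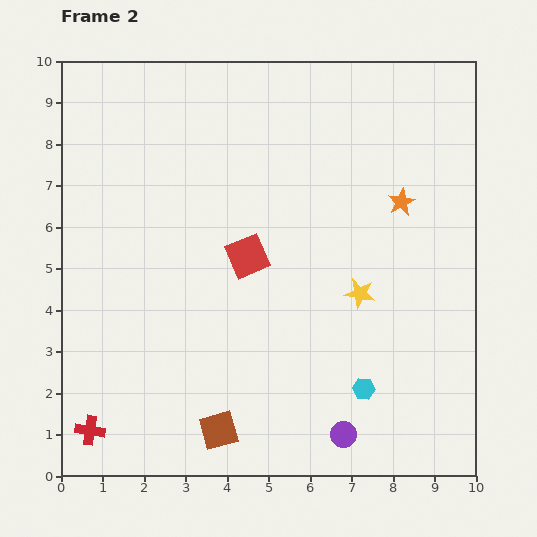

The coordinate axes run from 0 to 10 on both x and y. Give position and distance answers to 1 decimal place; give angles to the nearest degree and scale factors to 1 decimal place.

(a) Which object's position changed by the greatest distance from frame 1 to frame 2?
the yellow star

(moved 3.9; next 3.4)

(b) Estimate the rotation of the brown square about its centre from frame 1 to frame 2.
21° counter-clockwise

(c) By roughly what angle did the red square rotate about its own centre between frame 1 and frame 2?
36° counter-clockwise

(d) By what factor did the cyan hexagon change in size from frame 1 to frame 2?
0.7×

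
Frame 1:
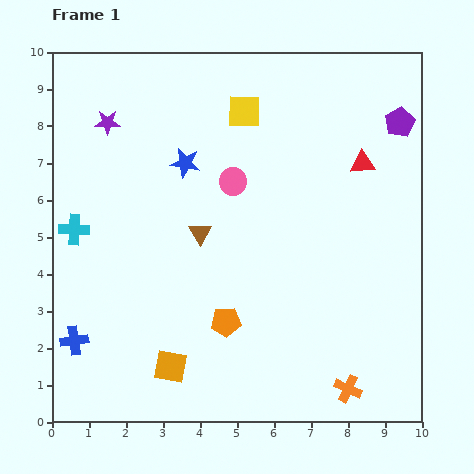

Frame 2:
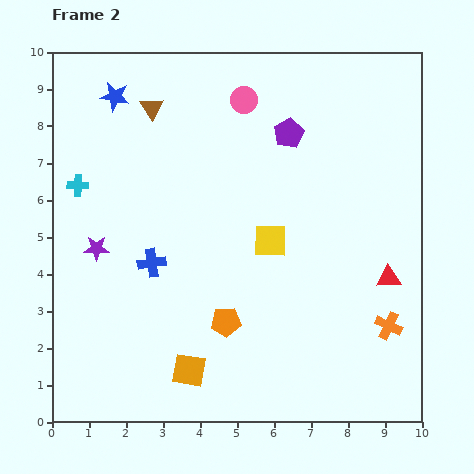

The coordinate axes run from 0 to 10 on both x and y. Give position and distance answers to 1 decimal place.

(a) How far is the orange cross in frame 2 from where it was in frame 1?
2.0

The orange cross moved from (8.0, 0.9) to (9.1, 2.6), a distance of √(1.1² + 1.7²) ≈ 2.0.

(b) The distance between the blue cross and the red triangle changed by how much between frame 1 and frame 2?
-2.8

Distance in frame 1: 9.2. Distance in frame 2: 6.4.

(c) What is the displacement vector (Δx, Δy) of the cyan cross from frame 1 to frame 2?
(0.1, 1.2)

The cyan cross was at (0.6, 5.2) in frame 1 and (0.7, 6.4) in frame 2.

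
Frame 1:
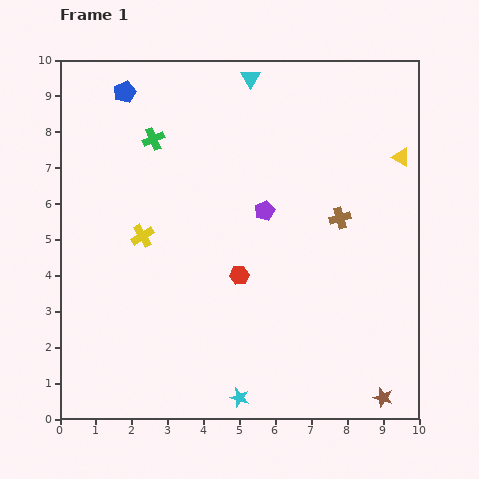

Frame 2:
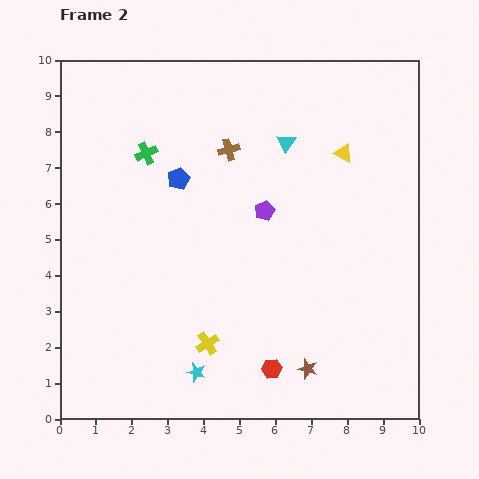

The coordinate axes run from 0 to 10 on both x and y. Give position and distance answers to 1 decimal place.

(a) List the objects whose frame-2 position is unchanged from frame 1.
the purple pentagon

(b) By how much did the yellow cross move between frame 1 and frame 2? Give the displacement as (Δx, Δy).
(1.8, -3.0)

The yellow cross was at (2.3, 5.1) in frame 1 and (4.1, 2.1) in frame 2.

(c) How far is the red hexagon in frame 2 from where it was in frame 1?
2.8

The red hexagon moved from (5.0, 4.0) to (5.9, 1.4), a distance of √(0.9² + 2.6²) ≈ 2.8.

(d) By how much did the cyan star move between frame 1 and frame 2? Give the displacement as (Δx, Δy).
(-1.2, 0.7)

The cyan star was at (5.0, 0.6) in frame 1 and (3.8, 1.3) in frame 2.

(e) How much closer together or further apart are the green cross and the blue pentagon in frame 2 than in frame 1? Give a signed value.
-0.4

Distance in frame 1: 1.5. Distance in frame 2: 1.1.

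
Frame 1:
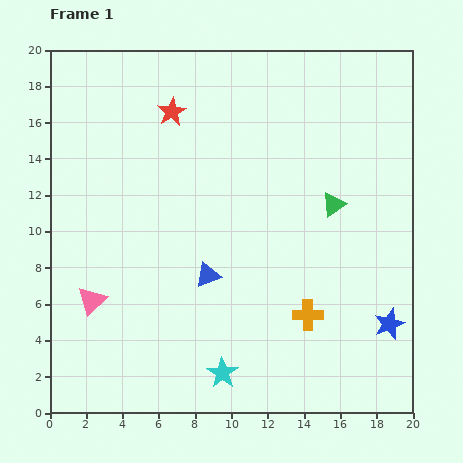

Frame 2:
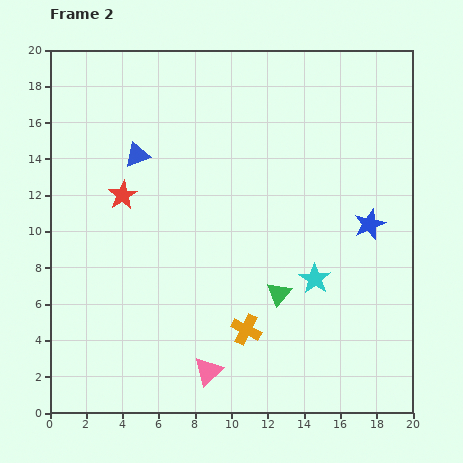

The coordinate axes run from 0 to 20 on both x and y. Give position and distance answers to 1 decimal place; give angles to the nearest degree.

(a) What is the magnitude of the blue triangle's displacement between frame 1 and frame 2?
7.7

The blue triangle moved from (8.7, 7.6) to (4.8, 14.2), a distance of √(3.9² + 6.6²) ≈ 7.7.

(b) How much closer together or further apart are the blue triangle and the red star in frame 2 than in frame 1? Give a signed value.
-6.9

Distance in frame 1: 9.2. Distance in frame 2: 2.3.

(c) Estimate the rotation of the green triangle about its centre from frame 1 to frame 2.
16° counter-clockwise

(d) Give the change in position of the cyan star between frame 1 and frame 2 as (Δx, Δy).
(5.1, 5.2)

The cyan star was at (9.5, 2.2) in frame 1 and (14.6, 7.4) in frame 2.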